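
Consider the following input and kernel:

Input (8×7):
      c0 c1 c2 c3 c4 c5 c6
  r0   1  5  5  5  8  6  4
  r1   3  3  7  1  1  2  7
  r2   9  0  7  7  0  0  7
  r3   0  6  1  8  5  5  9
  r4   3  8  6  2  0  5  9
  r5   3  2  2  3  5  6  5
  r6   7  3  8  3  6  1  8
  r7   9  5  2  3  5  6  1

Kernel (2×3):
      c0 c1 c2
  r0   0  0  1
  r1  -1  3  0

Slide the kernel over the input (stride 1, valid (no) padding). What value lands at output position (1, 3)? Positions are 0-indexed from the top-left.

-5

The receptive field on the input at this output position is [1 1 2 / 7 0 0]. Elementwise product with the kernel and sum: 2·1 + 7·-1 + 0·3.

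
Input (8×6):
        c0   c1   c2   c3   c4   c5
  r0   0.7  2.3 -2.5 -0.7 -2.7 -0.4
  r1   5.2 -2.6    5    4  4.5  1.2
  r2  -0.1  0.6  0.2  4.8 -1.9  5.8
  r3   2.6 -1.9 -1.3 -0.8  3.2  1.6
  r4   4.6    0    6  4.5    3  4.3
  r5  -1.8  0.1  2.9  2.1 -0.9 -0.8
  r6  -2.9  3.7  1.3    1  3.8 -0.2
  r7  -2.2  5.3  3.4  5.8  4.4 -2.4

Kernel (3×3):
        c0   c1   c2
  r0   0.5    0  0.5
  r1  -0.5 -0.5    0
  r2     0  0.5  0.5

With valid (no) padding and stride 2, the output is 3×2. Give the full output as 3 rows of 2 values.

-1.8 -5.65
2.7 3.95
8.65 4.4

Output[0,0]: The receptive field on the input at this output position is [0.7 2.3 -2.5 / 5.2 -2.6 5 / -0.1 0.6 0.2]. Elementwise product with the kernel and sum: 0.7·0.5 + -2.5·0.5 + 5.2·-0.5 + -2.6·-0.5 + 0.6·0.5 + 0.2·0.5.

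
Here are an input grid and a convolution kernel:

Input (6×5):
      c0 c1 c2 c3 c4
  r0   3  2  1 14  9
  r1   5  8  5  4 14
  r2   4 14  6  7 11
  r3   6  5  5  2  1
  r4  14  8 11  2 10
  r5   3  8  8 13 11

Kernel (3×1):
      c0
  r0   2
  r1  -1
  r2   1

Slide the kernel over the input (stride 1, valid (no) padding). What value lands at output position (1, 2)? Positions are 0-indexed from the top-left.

9

The receptive field on the input at this output position is [5 / 6 / 5]. Elementwise product with the kernel and sum: 5·2 + 6·-1 + 5·1.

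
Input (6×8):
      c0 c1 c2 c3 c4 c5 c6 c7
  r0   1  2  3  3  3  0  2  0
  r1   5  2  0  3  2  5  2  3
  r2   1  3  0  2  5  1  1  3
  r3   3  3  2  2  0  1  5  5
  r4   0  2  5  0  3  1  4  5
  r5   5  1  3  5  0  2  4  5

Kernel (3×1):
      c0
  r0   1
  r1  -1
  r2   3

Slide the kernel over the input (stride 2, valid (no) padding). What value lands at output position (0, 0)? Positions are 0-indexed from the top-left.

The receptive field on the input at this output position is [1 / 5 / 1]. Elementwise product with the kernel and sum: 1·1 + 5·-1 + 1·3.

-1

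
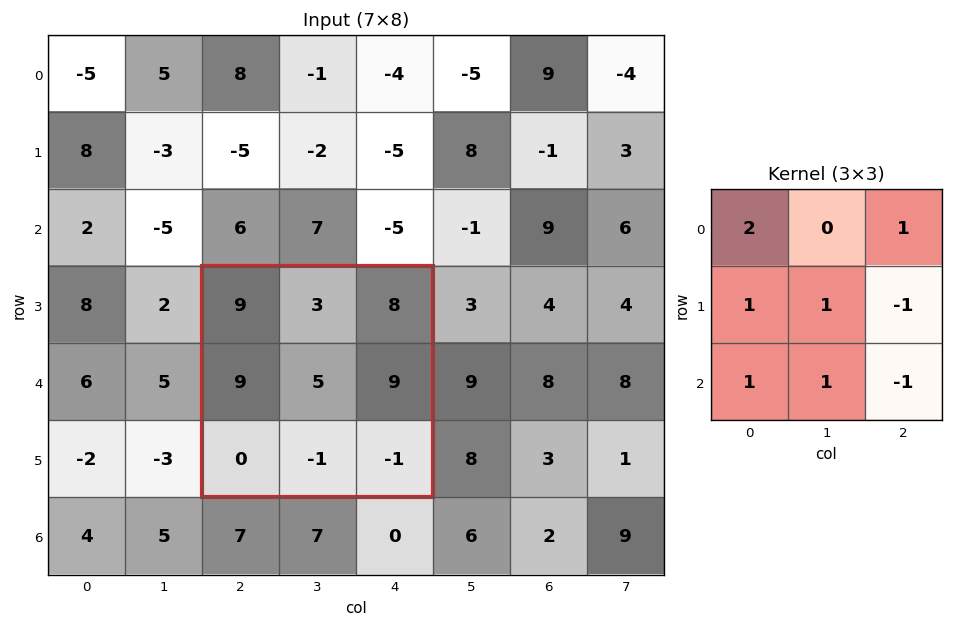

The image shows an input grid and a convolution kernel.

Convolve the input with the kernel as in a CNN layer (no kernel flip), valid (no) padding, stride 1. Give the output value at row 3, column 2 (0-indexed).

31

The receptive field on the input at this output position is [9 3 8 / 9 5 9 / 0 -1 -1]. Elementwise product with the kernel and sum: 9·2 + 8·1 + 9·1 + 5·1 + 9·-1 + 0·1 + -1·1 + -1·-1.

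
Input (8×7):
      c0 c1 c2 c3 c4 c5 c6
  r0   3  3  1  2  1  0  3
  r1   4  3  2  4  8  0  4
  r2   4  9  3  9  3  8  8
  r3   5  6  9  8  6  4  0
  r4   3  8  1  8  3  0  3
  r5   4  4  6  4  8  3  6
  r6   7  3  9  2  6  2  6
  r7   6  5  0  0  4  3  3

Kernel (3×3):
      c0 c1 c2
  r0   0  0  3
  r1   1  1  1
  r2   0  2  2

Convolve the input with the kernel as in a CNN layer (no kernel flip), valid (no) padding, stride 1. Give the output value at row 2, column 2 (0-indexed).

54

The receptive field on the input at this output position is [3 9 3 / 9 8 6 / 1 8 3]. Elementwise product with the kernel and sum: 3·3 + 9·1 + 8·1 + 6·1 + 8·2 + 3·2.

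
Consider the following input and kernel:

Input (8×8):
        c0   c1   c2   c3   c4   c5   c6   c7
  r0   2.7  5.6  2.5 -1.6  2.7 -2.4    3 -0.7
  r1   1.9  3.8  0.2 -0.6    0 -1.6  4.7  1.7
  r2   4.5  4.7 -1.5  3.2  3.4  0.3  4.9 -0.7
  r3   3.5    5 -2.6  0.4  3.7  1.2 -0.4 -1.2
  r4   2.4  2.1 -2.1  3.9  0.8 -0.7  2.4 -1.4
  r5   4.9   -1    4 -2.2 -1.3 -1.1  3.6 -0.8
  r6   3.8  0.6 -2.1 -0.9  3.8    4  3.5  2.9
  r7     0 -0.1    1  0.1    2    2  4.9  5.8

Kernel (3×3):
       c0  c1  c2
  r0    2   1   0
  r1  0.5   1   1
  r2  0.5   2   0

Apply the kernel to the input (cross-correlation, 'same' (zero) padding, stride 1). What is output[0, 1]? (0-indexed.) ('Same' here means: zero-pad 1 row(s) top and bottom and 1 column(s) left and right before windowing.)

The receptive field on the zero-padded input at this output position is [0 0 0 / 2.7 5.6 2.5 / 1.9 3.8 0.2]. Elementwise product with the kernel and sum: 0·2 + 0·1 + 2.7·0.5 + 5.6·1 + 2.5·1 + 1.9·0.5 + 3.8·2.

18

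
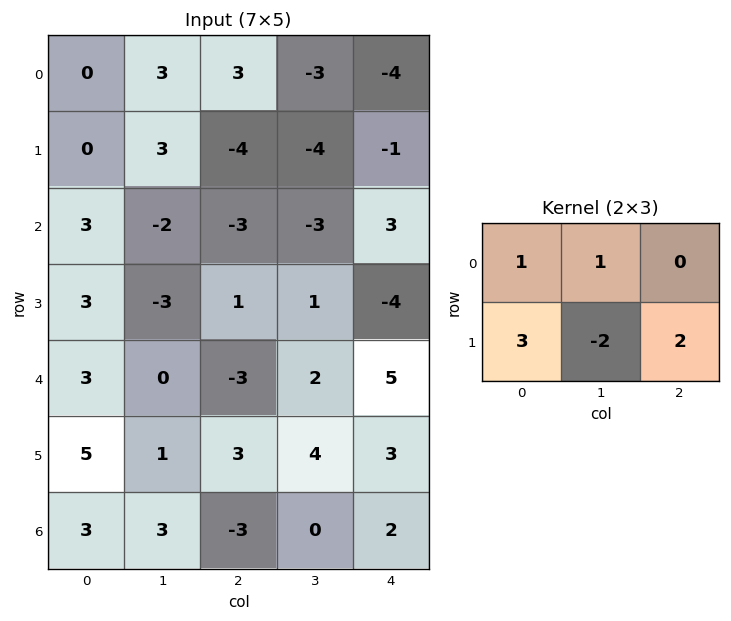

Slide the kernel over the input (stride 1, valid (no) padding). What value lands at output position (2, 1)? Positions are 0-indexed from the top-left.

The receptive field on the input at this output position is [-2 -3 -3 / -3 1 1]. Elementwise product with the kernel and sum: -2·1 + -3·1 + -3·3 + 1·-2 + 1·2.

-14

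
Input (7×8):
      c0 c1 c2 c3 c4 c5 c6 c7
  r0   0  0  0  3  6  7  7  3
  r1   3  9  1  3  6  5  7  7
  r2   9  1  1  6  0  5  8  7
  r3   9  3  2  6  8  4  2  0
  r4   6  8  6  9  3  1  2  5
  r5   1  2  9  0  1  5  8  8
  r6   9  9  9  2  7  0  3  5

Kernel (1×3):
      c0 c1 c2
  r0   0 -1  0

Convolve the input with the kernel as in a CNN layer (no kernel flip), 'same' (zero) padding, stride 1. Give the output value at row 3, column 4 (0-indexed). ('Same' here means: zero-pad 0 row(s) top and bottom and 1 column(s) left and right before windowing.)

The receptive field on the zero-padded input at this output position is [6 8 4]. Elementwise product with the kernel and sum: 8·-1.

-8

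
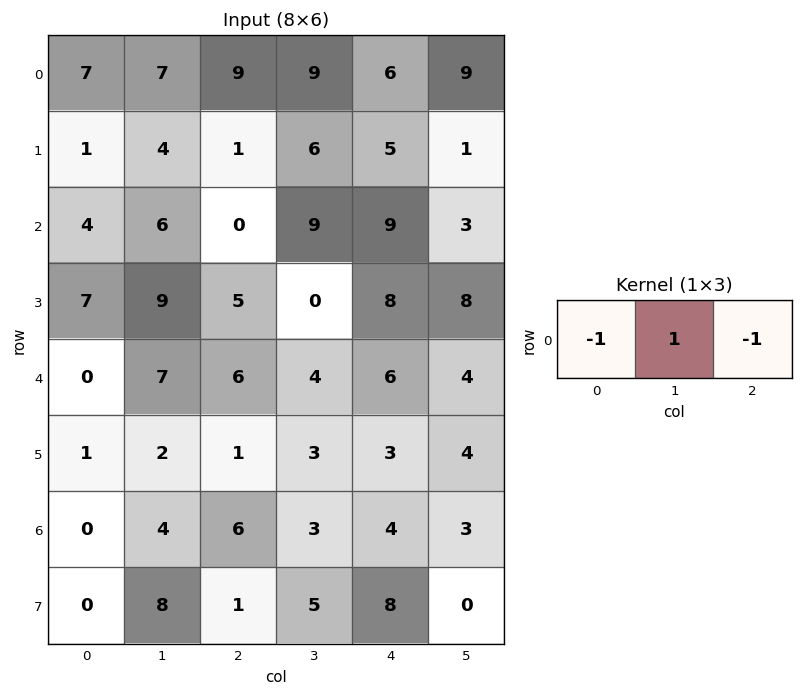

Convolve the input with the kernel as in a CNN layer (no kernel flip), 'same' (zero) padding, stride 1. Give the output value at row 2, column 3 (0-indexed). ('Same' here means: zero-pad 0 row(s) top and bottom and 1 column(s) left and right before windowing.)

0

The receptive field on the zero-padded input at this output position is [0 9 9]. Elementwise product with the kernel and sum: 0·-1 + 9·1 + 9·-1.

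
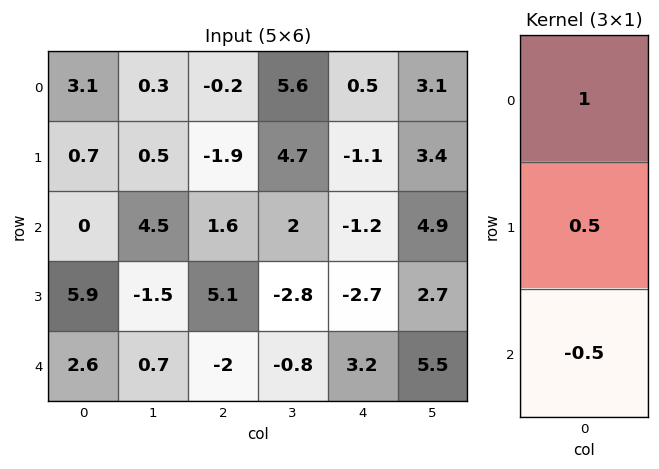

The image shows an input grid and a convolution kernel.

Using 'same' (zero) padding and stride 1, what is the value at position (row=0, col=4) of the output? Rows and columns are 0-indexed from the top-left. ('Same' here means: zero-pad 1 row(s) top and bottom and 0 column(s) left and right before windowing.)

0.8

The receptive field on the zero-padded input at this output position is [0 / 0.5 / -1.1]. Elementwise product with the kernel and sum: 0·1 + 0.5·0.5 + -1.1·-0.5.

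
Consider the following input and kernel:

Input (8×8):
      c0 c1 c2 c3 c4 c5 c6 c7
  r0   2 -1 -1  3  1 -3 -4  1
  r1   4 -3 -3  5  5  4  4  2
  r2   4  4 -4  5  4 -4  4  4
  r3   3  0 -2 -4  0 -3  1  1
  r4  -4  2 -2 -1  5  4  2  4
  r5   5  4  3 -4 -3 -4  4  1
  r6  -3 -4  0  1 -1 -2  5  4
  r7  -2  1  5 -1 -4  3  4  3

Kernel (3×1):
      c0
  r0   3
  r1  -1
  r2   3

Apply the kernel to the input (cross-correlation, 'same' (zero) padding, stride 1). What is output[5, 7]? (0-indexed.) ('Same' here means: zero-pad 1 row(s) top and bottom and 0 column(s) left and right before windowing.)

23

The receptive field on the zero-padded input at this output position is [4 / 1 / 4]. Elementwise product with the kernel and sum: 4·3 + 1·-1 + 4·3.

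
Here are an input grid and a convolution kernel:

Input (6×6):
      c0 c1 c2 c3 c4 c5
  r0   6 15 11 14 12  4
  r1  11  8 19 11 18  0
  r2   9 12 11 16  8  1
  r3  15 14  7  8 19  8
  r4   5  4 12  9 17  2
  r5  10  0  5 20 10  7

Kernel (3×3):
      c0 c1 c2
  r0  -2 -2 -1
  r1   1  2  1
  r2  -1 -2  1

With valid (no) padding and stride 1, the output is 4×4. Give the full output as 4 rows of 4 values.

Output[0,0]: The receptive field on the input at this output position is [6 15 11 / 11 8 19 / 9 12 11]. Elementwise product with the kernel and sum: 6·-2 + 15·-2 + 11·-1 + 11·1 + 8·2 + 19·1 + 9·-1 + 12·-2 + 11·1.

-29 -27 -38 -40
-49 -35 -31 -63
-4 -45 -33 -36
-45 -3 -37 -50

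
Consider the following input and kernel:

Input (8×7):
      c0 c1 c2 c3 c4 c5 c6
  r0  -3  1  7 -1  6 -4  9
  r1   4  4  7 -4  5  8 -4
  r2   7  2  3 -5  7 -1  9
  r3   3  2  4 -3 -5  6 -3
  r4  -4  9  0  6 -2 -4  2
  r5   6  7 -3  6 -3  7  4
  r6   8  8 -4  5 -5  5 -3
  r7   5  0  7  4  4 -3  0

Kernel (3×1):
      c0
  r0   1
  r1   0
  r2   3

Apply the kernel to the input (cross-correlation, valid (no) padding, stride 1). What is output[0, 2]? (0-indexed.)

The receptive field on the input at this output position is [7 / 7 / 3]. Elementwise product with the kernel and sum: 7·1 + 3·3.

16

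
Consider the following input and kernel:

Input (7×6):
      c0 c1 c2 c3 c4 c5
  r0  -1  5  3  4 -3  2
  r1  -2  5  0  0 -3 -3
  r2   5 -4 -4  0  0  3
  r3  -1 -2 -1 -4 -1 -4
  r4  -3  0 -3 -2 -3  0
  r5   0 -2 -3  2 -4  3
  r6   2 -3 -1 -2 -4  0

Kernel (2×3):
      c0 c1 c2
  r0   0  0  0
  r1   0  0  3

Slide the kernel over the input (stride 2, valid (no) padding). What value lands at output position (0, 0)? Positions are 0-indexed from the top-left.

0

The receptive field on the input at this output position is [-1 5 3 / -2 5 0]. Elementwise product with the kernel and sum: 0·3.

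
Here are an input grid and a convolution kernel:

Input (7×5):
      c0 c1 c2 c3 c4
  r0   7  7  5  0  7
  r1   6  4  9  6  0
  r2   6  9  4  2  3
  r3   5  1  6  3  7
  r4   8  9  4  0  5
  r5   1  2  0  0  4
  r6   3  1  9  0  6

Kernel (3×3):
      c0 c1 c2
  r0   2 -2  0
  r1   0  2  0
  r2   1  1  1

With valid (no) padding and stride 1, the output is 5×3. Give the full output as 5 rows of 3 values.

Output[0,0]: The receptive field on the input at this output position is [7 7 5 / 6 4 9 / 6 9 4]. Elementwise product with the kernel and sum: 7·2 + 7·-2 + 4·2 + 6·1 + 9·1 + 4·1.

27 37 31
34 8 26
17 35 19
29 0 10
15 20 23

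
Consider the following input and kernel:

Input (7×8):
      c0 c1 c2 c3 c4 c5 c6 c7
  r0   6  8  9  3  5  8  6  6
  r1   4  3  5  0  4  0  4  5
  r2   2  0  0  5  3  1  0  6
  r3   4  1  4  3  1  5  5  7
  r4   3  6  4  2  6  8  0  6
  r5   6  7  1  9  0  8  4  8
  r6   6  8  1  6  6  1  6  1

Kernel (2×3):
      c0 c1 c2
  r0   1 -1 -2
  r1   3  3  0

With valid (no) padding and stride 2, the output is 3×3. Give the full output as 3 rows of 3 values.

1 11 -3
17 10 20
28 20 22

Output[0,0]: The receptive field on the input at this output position is [6 8 9 / 4 3 5]. Elementwise product with the kernel and sum: 6·1 + 8·-1 + 9·-2 + 4·3 + 3·3.
Output[0,1]: The receptive field on the input at this output position is [9 3 5 / 5 0 4]. Elementwise product with the kernel and sum: 9·1 + 3·-1 + 5·-2 + 5·3 + 0·3.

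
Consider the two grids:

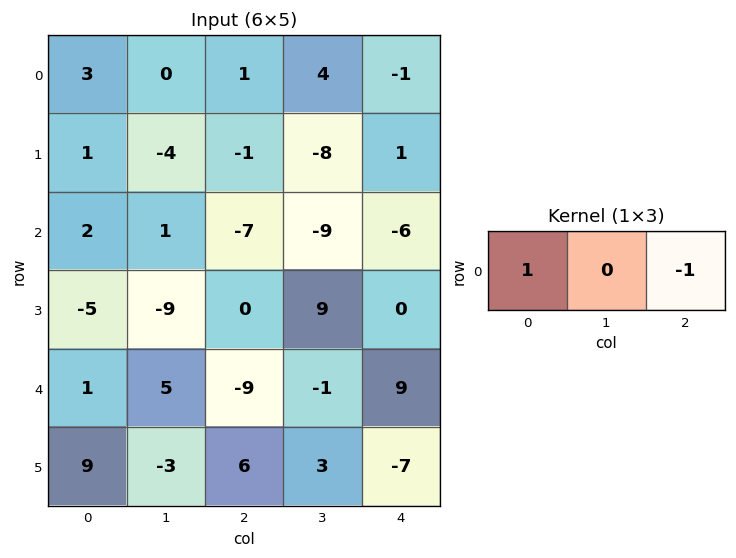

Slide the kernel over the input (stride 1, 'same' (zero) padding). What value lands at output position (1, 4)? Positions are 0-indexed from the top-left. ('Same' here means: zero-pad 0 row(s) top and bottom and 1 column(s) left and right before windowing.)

-8

The receptive field on the zero-padded input at this output position is [-8 1 0]. Elementwise product with the kernel and sum: -8·1 + 0·-1.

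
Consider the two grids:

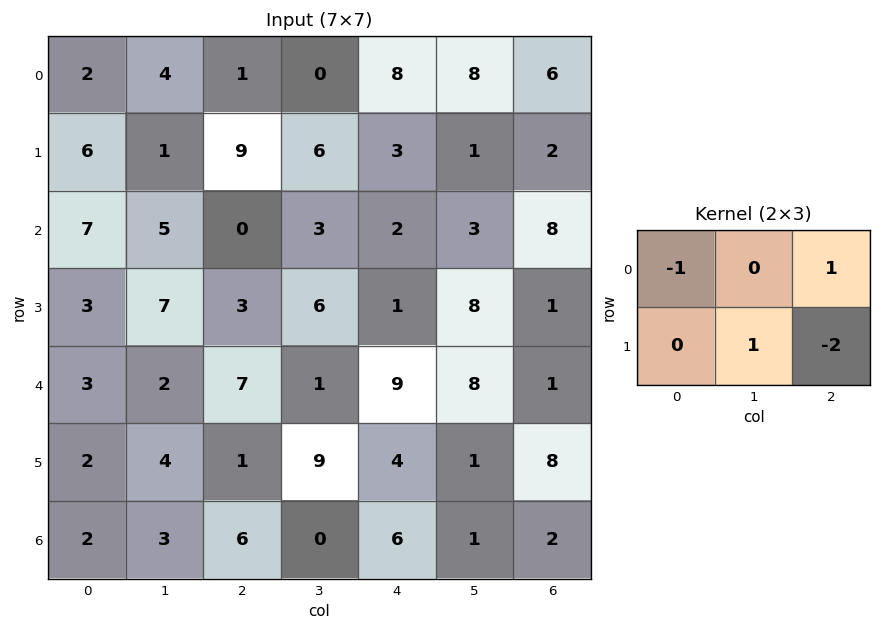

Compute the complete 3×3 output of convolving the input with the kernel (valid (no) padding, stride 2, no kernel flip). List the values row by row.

-18 7 -5
-6 6 12
6 3 -23

Output[0,0]: The receptive field on the input at this output position is [2 4 1 / 6 1 9]. Elementwise product with the kernel and sum: 2·-1 + 1·1 + 1·1 + 9·-2.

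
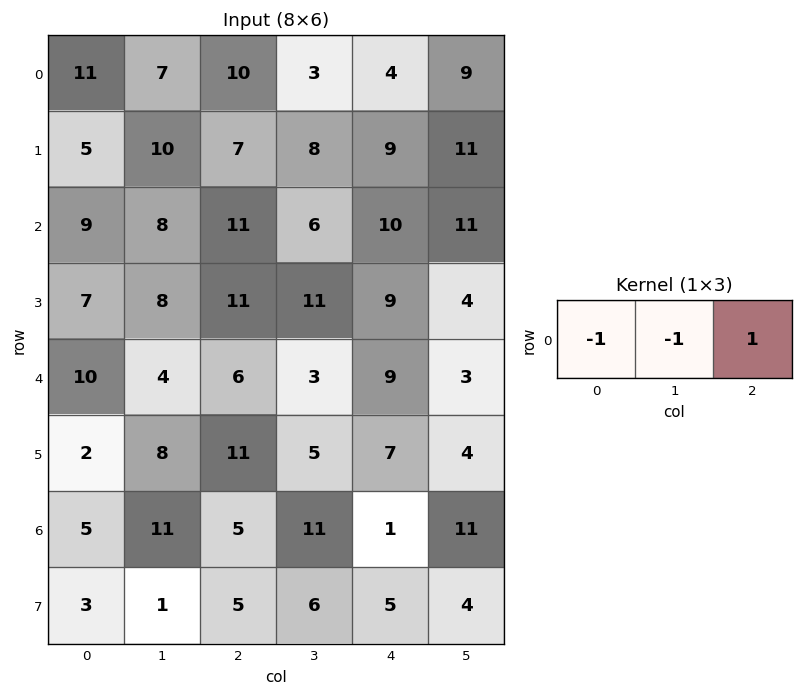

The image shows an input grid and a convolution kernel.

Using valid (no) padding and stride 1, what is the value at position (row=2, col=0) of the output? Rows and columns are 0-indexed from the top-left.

-6

The receptive field on the input at this output position is [9 8 11]. Elementwise product with the kernel and sum: 9·-1 + 8·-1 + 11·1.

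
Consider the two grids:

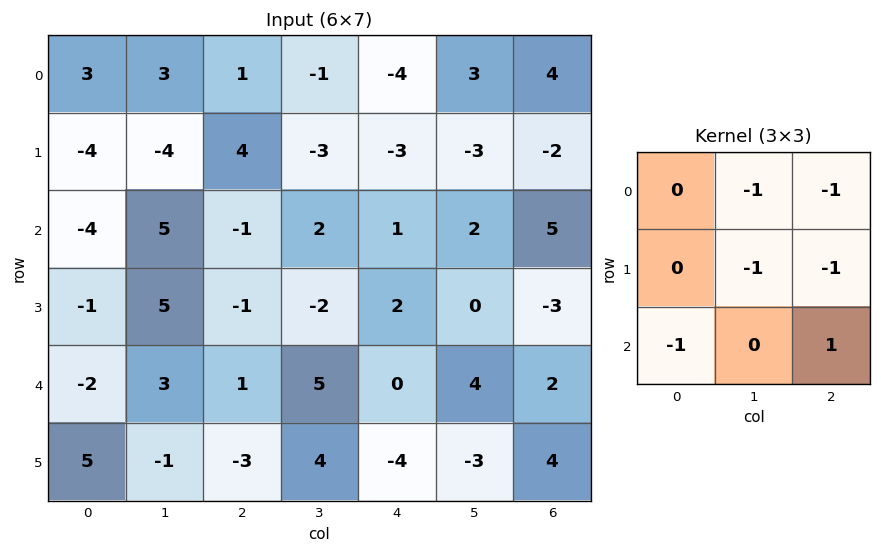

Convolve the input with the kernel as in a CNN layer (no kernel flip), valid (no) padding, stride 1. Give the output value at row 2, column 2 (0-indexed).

The receptive field on the input at this output position is [-1 2 1 / -1 -2 2 / 1 5 0]. Elementwise product with the kernel and sum: 2·-1 + 1·-1 + -2·-1 + 2·-1 + 1·-1 + 0·1.

-4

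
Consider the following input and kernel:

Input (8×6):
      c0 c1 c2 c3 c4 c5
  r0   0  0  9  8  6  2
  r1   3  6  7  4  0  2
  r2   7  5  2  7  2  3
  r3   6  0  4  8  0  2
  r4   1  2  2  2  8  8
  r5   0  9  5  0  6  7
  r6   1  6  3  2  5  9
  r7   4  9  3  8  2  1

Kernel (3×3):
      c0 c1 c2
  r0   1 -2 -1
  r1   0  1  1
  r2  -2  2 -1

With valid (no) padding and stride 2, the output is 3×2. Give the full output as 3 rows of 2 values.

Output[0,0]: The receptive field on the input at this output position is [0 0 9 / 3 6 7 / 7 5 2]. Elementwise product with the kernel and sum: 0·1 + 0·-2 + 9·-1 + 6·1 + 7·1 + 7·-2 + 5·2 + 2·-1.
Output[0,1]: The receptive field on the input at this output position is [9 8 6 / 7 4 0 / 2 7 2]. Elementwise product with the kernel and sum: 9·1 + 8·-2 + 6·-1 + 4·1 + 0·1 + 2·-2 + 7·2 + 2·-1.

-2 -1
-1 -14
16 -11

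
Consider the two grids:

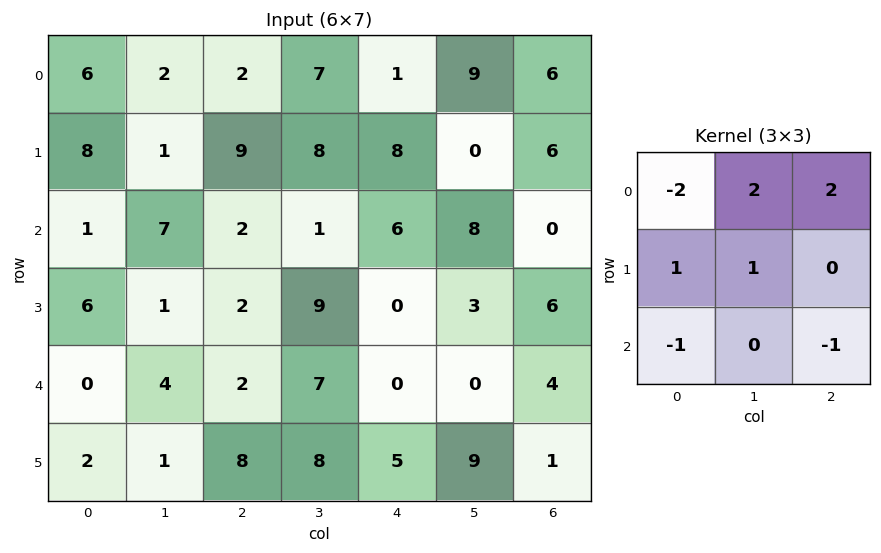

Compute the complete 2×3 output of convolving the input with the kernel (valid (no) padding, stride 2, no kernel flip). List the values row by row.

Output[0,0]: The receptive field on the input at this output position is [6 2 2 / 8 1 9 / 1 7 2]. Elementwise product with the kernel and sum: 6·-2 + 2·2 + 2·2 + 8·1 + 1·1 + 1·-1 + 2·-1.

2 21 30
21 19 3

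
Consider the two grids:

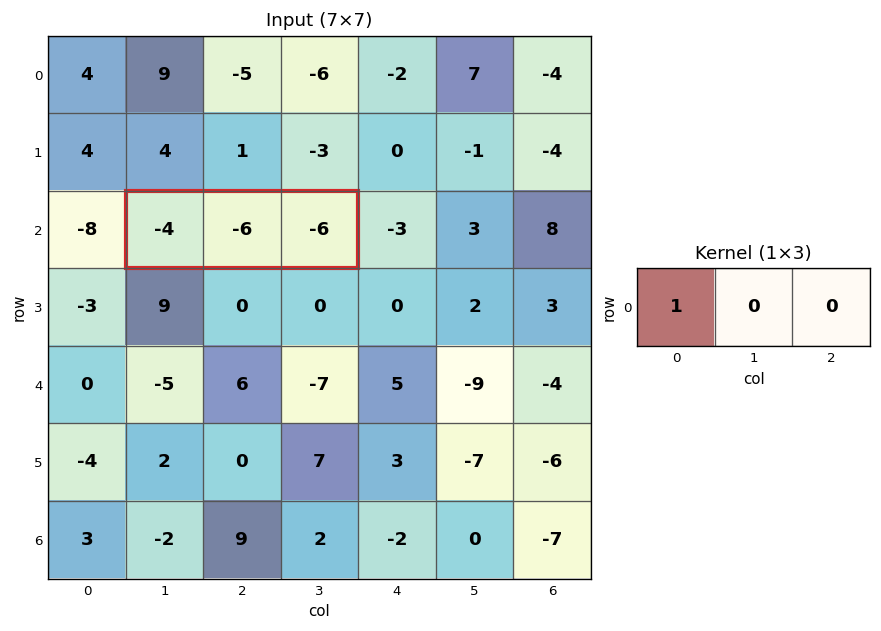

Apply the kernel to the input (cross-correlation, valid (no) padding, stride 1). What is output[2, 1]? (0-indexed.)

The receptive field on the input at this output position is [-4 -6 -6]. Elementwise product with the kernel and sum: -4·1.

-4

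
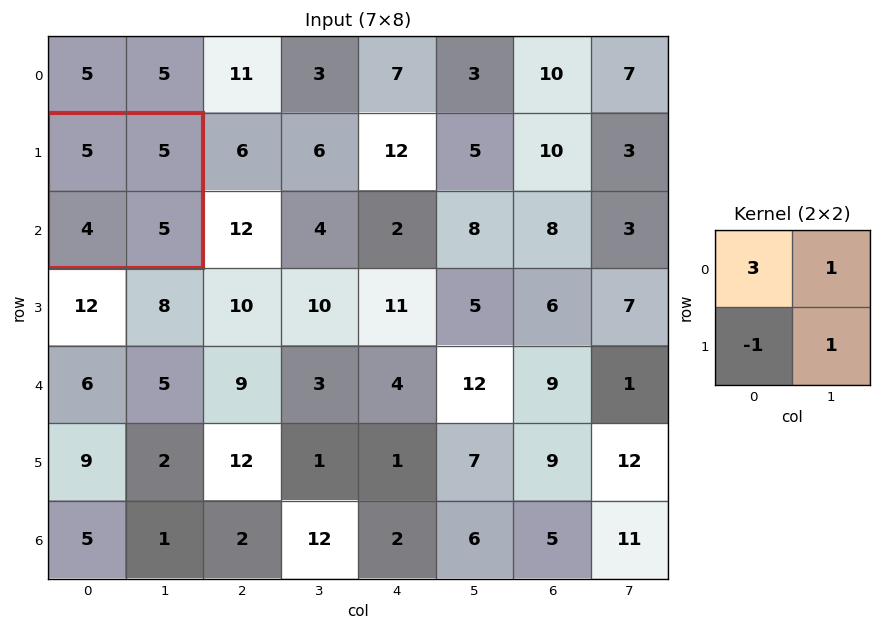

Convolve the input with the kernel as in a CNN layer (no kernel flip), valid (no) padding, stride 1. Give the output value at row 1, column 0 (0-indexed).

21

The receptive field on the input at this output position is [5 5 / 4 5]. Elementwise product with the kernel and sum: 5·3 + 5·1 + 4·-1 + 5·1.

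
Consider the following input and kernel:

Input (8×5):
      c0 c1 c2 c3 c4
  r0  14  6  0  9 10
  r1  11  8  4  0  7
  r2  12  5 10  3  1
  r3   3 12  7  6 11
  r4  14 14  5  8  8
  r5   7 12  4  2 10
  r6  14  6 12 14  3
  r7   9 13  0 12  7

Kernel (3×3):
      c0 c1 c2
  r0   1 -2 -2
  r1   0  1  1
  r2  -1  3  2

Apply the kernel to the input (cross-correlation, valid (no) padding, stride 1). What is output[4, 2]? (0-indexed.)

21

The receptive field on the input at this output position is [5 8 8 / 4 2 10 / 12 14 3]. Elementwise product with the kernel and sum: 5·1 + 8·-2 + 8·-2 + 2·1 + 10·1 + 12·-1 + 14·3 + 3·2.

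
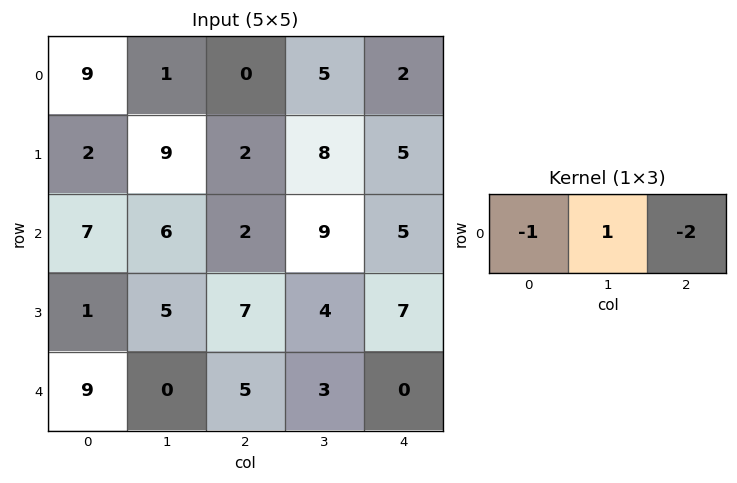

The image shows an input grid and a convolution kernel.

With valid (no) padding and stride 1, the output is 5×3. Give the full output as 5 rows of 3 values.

Output[0,0]: The receptive field on the input at this output position is [9 1 0]. Elementwise product with the kernel and sum: 9·-1 + 1·1 + 0·-2.

-8 -11 1
3 -23 -4
-5 -22 -3
-10 -6 -17
-19 -1 -2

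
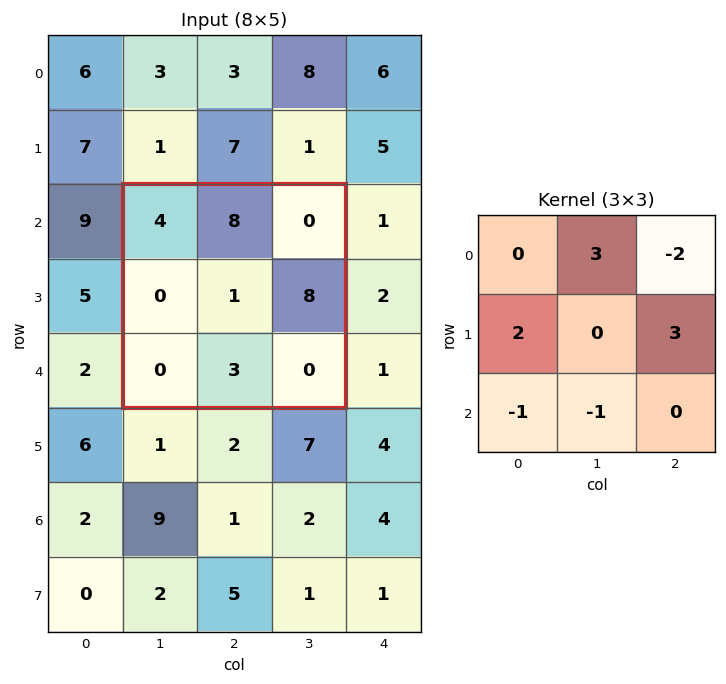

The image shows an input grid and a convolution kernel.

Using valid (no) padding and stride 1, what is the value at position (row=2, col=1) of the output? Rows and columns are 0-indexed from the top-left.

The receptive field on the input at this output position is [4 8 0 / 0 1 8 / 0 3 0]. Elementwise product with the kernel and sum: 8·3 + 0·-2 + 0·2 + 8·3 + 0·-1 + 3·-1.

45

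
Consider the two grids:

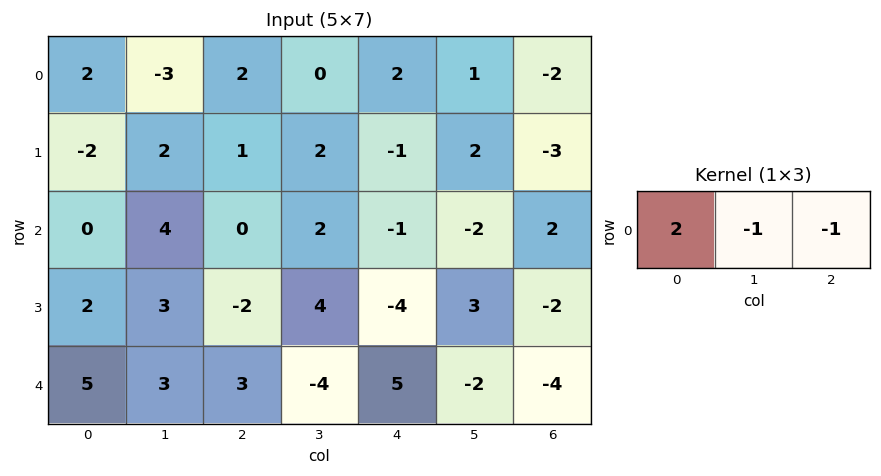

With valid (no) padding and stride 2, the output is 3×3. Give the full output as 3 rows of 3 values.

Output[0,0]: The receptive field on the input at this output position is [2 -3 2]. Elementwise product with the kernel and sum: 2·2 + -3·-1 + 2·-1.

5 2 5
-4 -1 -2
4 5 16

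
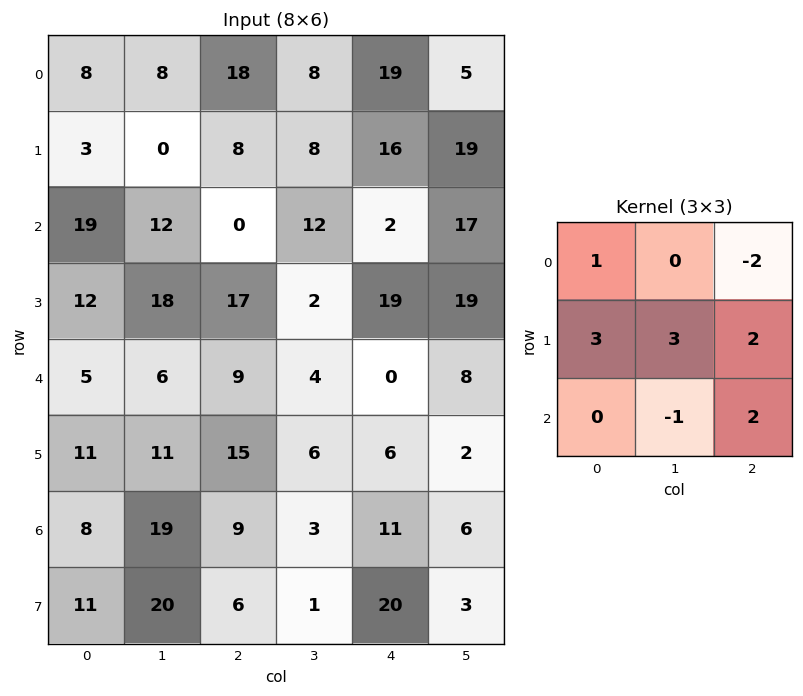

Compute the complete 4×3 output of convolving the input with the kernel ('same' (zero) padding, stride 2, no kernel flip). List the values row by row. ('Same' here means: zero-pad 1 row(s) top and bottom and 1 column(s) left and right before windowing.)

37 102 113
105 31 65
2 64 -10
69 85 42

Output[0,0]: The receptive field on the zero-padded input at this output position is [0 0 0 / 0 8 8 / 0 3 0]. Elementwise product with the kernel and sum: 0·1 + 0·-2 + 0·3 + 8·3 + 8·2 + 3·-1 + 0·2.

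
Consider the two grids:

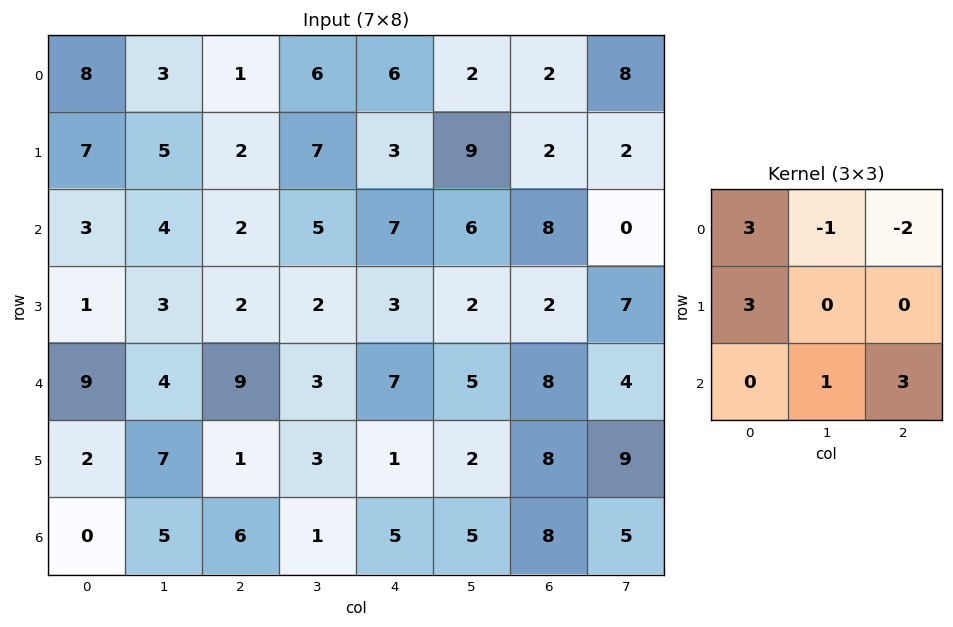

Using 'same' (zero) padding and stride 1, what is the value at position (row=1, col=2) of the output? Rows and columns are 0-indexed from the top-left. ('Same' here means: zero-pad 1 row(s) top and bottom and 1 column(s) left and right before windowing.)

28

The receptive field on the zero-padded input at this output position is [3 1 6 / 5 2 7 / 4 2 5]. Elementwise product with the kernel and sum: 3·3 + 1·-1 + 6·-2 + 5·3 + 2·1 + 5·3.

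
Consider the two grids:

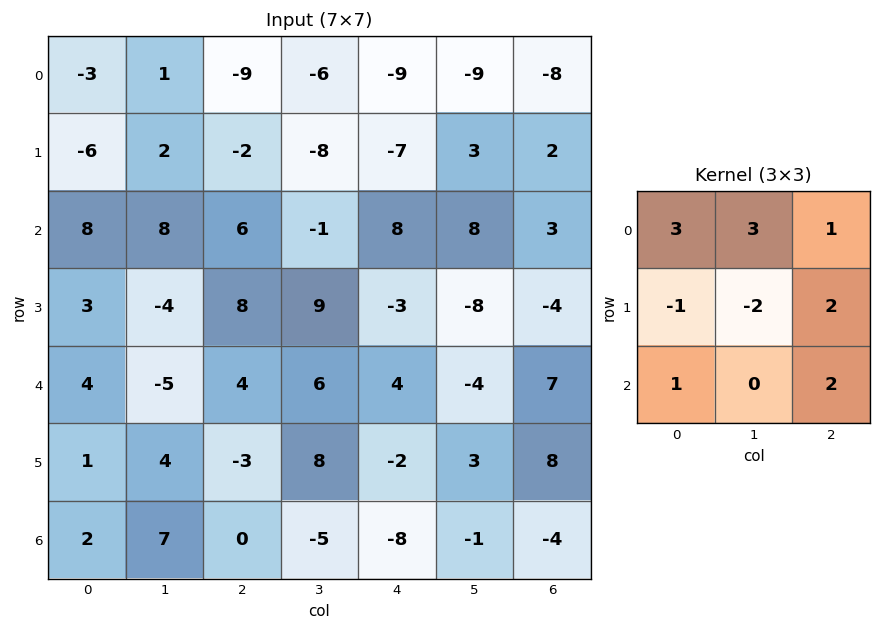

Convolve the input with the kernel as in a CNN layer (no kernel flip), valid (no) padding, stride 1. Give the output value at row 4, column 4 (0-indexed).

The receptive field on the input at this output position is [4 -4 7 / -2 3 8 / -8 -1 -4]. Elementwise product with the kernel and sum: 4·3 + -4·3 + 7·1 + -2·-1 + 3·-2 + 8·2 + -8·1 + -4·2.

3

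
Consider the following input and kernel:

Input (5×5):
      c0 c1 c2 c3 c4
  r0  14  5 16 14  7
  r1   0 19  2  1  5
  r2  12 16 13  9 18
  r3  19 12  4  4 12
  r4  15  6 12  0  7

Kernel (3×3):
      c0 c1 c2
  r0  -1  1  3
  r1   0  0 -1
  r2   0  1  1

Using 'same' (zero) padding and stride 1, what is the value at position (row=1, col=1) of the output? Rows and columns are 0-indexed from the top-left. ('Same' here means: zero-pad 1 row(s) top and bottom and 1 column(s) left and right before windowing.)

66

The receptive field on the zero-padded input at this output position is [14 5 16 / 0 19 2 / 12 16 13]. Elementwise product with the kernel and sum: 14·-1 + 5·1 + 16·3 + 2·-1 + 16·1 + 13·1.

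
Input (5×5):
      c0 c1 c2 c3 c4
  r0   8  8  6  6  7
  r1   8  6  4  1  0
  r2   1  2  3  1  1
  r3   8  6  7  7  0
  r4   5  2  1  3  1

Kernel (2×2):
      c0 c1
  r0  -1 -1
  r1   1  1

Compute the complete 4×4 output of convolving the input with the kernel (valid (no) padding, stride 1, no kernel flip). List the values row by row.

Output[0,0]: The receptive field on the input at this output position is [8 8 / 8 6]. Elementwise product with the kernel and sum: 8·-1 + 8·-1 + 8·1 + 6·1.
Output[0,1]: The receptive field on the input at this output position is [8 6 / 6 4]. Elementwise product with the kernel and sum: 8·-1 + 6·-1 + 6·1 + 4·1.

-2 -4 -7 -12
-11 -5 -1 1
11 8 10 5
-7 -10 -10 -3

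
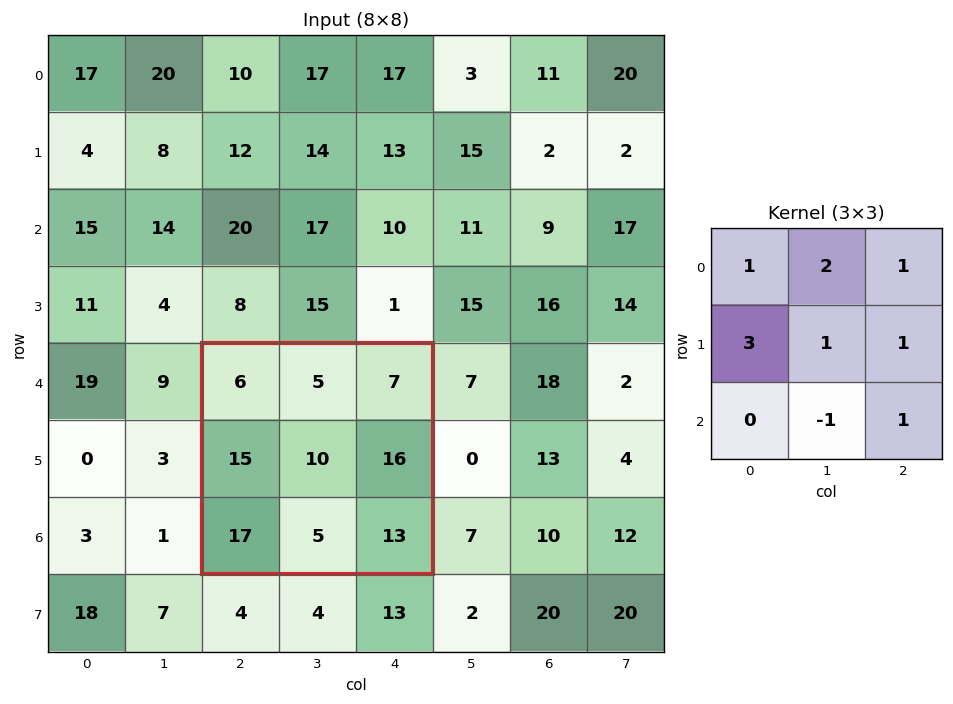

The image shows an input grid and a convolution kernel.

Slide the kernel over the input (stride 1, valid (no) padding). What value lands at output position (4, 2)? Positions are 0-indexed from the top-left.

The receptive field on the input at this output position is [6 5 7 / 15 10 16 / 17 5 13]. Elementwise product with the kernel and sum: 6·1 + 5·2 + 7·1 + 15·3 + 10·1 + 16·1 + 5·-1 + 13·1.

102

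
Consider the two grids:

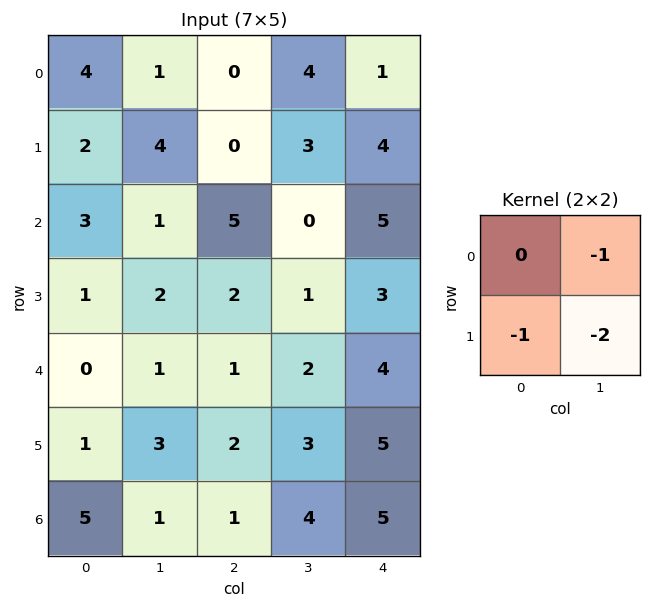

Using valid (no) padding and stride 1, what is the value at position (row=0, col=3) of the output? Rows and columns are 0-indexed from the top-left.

The receptive field on the input at this output position is [4 1 / 3 4]. Elementwise product with the kernel and sum: 1·-1 + 3·-1 + 4·-2.

-12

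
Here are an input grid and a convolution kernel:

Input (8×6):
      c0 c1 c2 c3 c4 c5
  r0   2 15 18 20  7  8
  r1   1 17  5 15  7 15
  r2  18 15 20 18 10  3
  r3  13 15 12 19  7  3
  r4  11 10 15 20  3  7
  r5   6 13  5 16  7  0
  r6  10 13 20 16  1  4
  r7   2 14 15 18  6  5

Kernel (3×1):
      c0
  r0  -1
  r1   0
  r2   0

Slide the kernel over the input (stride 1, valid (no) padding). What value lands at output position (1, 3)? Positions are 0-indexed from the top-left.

-15

The receptive field on the input at this output position is [15 / 18 / 19]. Elementwise product with the kernel and sum: 15·-1.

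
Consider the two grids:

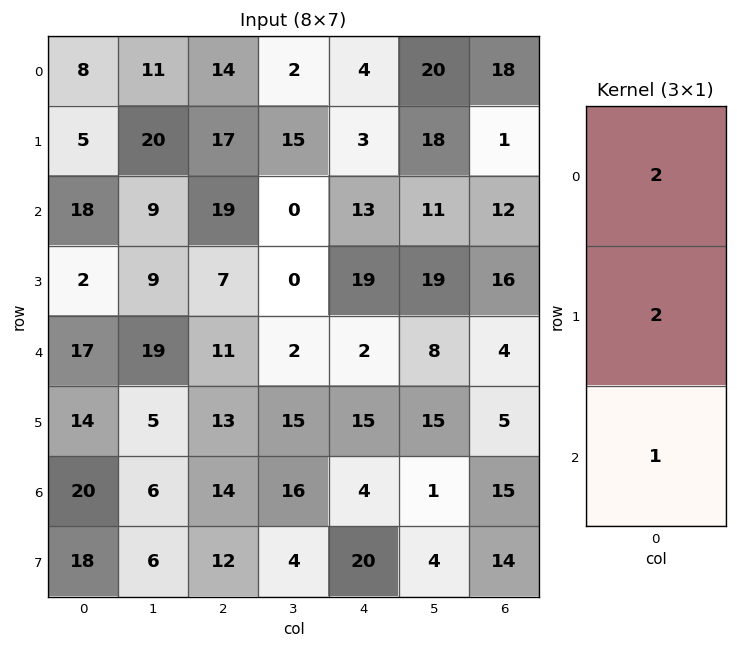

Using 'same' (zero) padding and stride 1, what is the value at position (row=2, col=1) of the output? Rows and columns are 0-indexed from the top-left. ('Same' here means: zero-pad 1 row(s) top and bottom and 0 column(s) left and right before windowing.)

67

The receptive field on the zero-padded input at this output position is [20 / 9 / 9]. Elementwise product with the kernel and sum: 20·2 + 9·2 + 9·1.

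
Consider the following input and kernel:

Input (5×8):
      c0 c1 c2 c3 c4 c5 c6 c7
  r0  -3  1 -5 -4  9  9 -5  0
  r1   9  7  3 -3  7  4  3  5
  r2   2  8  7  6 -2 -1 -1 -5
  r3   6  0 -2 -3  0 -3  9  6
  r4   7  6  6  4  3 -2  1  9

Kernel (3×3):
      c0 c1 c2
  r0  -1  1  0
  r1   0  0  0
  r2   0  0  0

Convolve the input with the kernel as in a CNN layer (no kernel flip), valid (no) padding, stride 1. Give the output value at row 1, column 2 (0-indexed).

-6

The receptive field on the input at this output position is [3 -3 7 / 7 6 -2 / -2 -3 0]. Elementwise product with the kernel and sum: 3·-1 + -3·1.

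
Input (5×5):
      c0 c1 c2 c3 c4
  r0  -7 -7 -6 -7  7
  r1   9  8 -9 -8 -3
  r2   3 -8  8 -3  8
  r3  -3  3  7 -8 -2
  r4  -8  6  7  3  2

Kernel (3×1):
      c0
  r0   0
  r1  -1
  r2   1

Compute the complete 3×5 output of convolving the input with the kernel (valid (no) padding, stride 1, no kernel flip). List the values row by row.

Output[0,0]: The receptive field on the input at this output position is [-7 / 9 / 3]. Elementwise product with the kernel and sum: 9·-1 + 3·1.
Output[0,1]: The receptive field on the input at this output position is [-7 / 8 / -8]. Elementwise product with the kernel and sum: 8·-1 + -8·1.

-6 -16 17 5 11
-6 11 -1 -5 -10
-5 3 0 11 4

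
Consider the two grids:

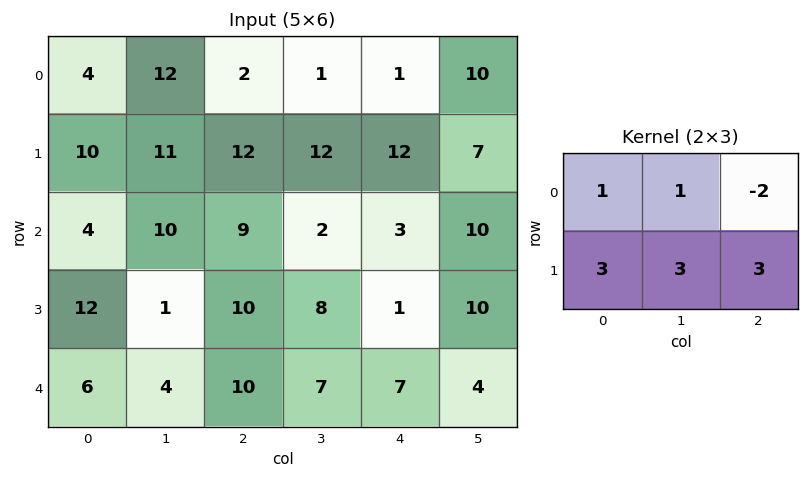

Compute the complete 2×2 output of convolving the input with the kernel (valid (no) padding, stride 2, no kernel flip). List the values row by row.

111 109
65 62

Output[0,0]: The receptive field on the input at this output position is [4 12 2 / 10 11 12]. Elementwise product with the kernel and sum: 4·1 + 12·1 + 2·-2 + 10·3 + 11·3 + 12·3.
Output[0,1]: The receptive field on the input at this output position is [2 1 1 / 12 12 12]. Elementwise product with the kernel and sum: 2·1 + 1·1 + 1·-2 + 12·3 + 12·3 + 12·3.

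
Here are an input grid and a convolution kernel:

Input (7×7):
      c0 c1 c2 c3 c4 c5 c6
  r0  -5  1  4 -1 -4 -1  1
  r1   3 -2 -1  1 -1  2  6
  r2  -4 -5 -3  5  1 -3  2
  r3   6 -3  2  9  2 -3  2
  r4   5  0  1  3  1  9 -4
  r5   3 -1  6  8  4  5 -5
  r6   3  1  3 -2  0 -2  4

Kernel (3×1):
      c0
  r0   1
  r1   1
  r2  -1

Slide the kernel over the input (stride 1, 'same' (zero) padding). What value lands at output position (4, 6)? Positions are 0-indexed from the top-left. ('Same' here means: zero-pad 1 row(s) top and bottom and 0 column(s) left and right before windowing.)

The receptive field on the zero-padded input at this output position is [2 / -4 / -5]. Elementwise product with the kernel and sum: 2·1 + -4·1 + -5·-1.

3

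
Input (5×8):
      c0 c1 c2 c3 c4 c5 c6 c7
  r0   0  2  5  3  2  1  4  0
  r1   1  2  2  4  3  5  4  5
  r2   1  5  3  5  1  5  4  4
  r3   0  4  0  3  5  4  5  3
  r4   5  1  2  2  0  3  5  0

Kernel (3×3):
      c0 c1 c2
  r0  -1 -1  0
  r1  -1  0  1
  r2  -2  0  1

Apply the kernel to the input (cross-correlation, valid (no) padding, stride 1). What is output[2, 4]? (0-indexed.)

The receptive field on the input at this output position is [1 5 4 / 5 4 5 / 0 3 5]. Elementwise product with the kernel and sum: 1·-1 + 5·-1 + 5·-1 + 5·1 + 0·-2 + 5·1.

-1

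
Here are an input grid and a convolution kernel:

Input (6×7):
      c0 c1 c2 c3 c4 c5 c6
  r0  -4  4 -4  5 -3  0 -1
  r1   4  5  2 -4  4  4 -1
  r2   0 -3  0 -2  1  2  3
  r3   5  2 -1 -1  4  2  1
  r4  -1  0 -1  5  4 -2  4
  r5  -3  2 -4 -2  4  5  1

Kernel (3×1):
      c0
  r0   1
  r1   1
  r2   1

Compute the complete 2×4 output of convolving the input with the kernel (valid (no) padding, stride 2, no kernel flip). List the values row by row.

0 -2 2 1
4 -2 9 8

Output[0,0]: The receptive field on the input at this output position is [-4 / 4 / 0]. Elementwise product with the kernel and sum: -4·1 + 4·1 + 0·1.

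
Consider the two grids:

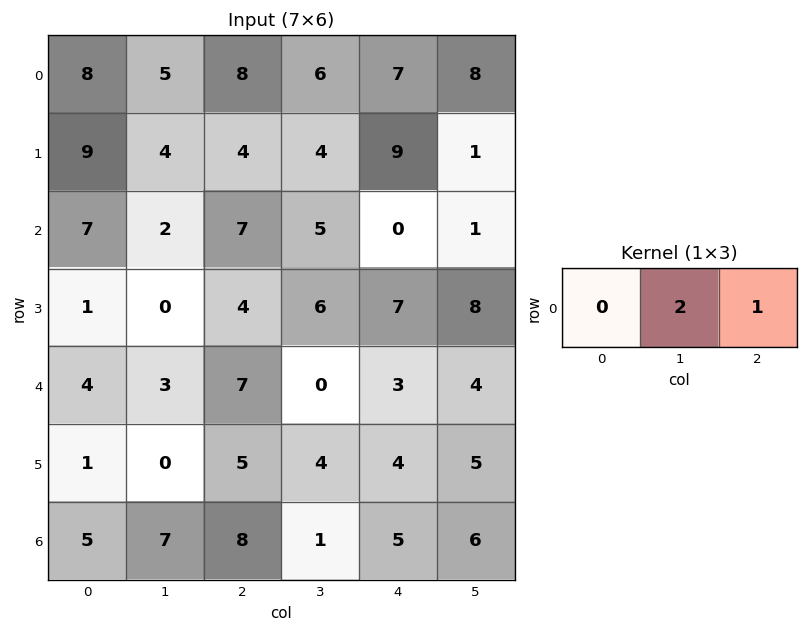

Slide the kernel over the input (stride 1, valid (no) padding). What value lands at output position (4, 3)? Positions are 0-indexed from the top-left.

10

The receptive field on the input at this output position is [0 3 4]. Elementwise product with the kernel and sum: 3·2 + 4·1.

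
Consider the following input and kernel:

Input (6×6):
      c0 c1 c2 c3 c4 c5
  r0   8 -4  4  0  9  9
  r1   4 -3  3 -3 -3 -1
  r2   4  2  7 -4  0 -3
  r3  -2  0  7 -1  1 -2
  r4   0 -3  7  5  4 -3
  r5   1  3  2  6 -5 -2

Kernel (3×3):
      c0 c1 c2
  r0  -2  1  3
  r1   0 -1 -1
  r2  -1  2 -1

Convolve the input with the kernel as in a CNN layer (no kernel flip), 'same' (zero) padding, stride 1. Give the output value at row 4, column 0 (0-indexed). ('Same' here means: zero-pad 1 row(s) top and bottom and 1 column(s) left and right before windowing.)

0

The receptive field on the zero-padded input at this output position is [0 -2 0 / 0 0 -3 / 0 1 3]. Elementwise product with the kernel and sum: 0·-2 + -2·1 + 0·3 + 0·-1 + -3·-1 + 0·-1 + 1·2 + 3·-1.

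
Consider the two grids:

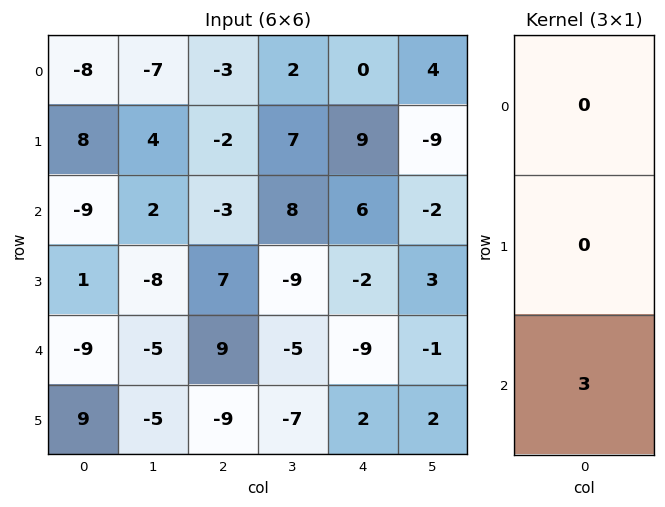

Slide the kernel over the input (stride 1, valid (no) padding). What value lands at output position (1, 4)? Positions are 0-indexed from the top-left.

-6

The receptive field on the input at this output position is [9 / 6 / -2]. Elementwise product with the kernel and sum: -2·3.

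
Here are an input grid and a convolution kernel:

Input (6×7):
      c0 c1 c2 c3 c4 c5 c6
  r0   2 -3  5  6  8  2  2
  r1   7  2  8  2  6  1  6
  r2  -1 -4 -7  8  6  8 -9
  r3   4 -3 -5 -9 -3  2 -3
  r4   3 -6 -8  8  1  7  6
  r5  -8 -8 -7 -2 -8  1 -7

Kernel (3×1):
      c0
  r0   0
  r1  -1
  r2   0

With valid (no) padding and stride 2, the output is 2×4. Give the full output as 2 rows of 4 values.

-7 -8 -6 -6
-4 5 3 3

Output[0,0]: The receptive field on the input at this output position is [2 / 7 / -1]. Elementwise product with the kernel and sum: 7·-1.
Output[0,1]: The receptive field on the input at this output position is [5 / 8 / -7]. Elementwise product with the kernel and sum: 8·-1.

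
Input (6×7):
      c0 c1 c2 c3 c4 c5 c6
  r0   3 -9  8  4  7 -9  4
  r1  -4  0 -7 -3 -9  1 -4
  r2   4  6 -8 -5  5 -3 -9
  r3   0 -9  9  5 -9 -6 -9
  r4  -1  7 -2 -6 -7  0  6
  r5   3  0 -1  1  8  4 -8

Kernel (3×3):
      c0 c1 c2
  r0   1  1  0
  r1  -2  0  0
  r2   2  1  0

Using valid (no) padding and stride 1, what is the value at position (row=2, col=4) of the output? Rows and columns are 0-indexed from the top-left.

The receptive field on the input at this output position is [5 -3 -9 / -9 -6 -9 / -7 0 6]. Elementwise product with the kernel and sum: 5·1 + -3·1 + -9·-2 + -7·2 + 0·1.

6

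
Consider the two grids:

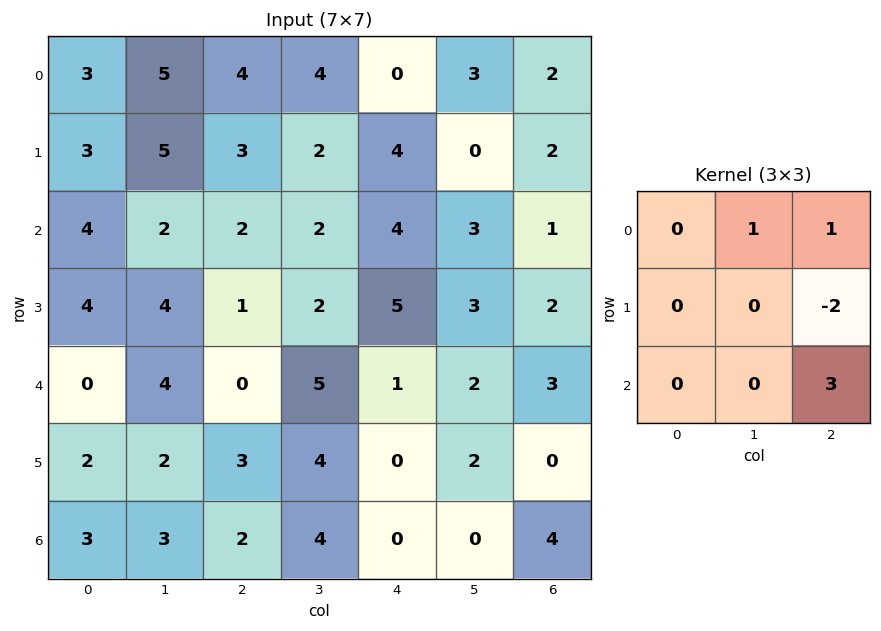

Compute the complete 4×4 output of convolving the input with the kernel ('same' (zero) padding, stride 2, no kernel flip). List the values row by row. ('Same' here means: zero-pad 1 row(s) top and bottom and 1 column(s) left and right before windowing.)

5 -2 -6 0
16 7 7 2
6 5 10 2
-2 -1 2 0

Output[0,0]: The receptive field on the zero-padded input at this output position is [0 0 0 / 0 3 5 / 0 3 5]. Elementwise product with the kernel and sum: 0·1 + 0·1 + 5·-2 + 5·3.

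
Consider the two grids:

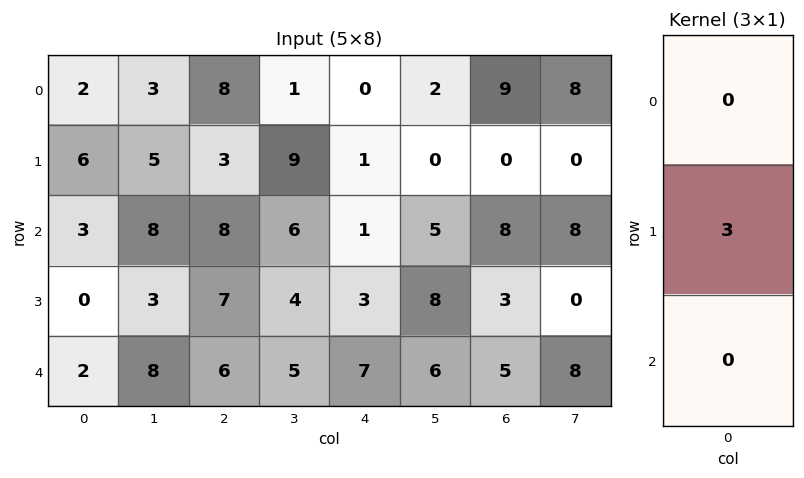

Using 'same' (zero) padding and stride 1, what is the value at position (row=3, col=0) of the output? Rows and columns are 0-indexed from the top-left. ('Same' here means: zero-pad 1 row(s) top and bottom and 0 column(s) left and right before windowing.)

The receptive field on the zero-padded input at this output position is [3 / 0 / 2]. Elementwise product with the kernel and sum: 0·3.

0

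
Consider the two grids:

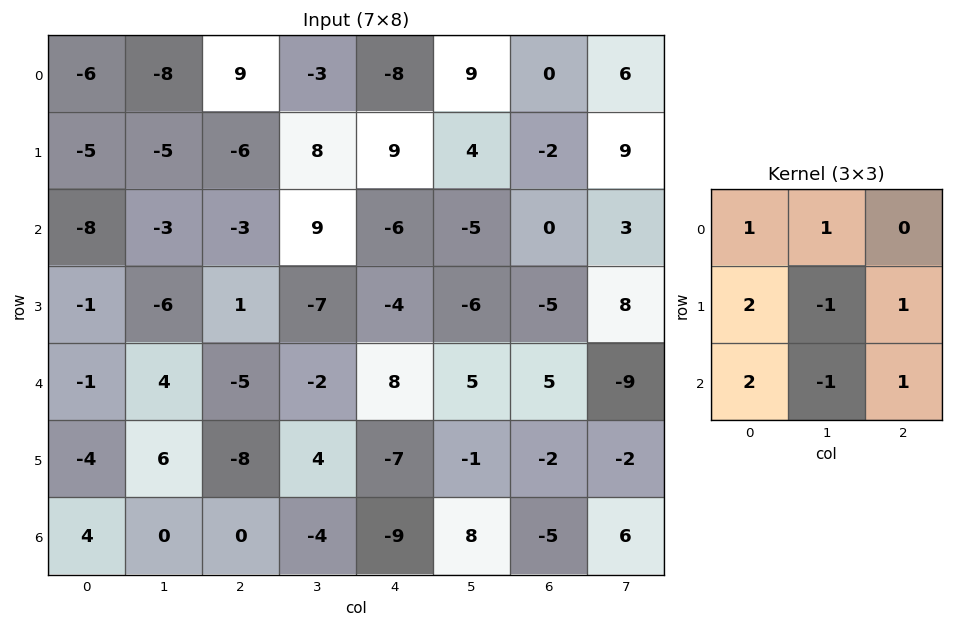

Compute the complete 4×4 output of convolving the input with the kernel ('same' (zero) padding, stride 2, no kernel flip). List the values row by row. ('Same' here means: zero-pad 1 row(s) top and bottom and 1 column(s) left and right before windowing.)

Output[0,0]: The receptive field on the zero-padded input at this output position is [0 0 0 / 0 -6 -8 / 0 -5 -5]. Elementwise product with the kernel and sum: 0·1 + 0·1 + 0·2 + -6·-1 + -8·1 + 0·2 + -5·-1 + -5·1.

-2 -24 22 43
-5 -25 20 -4
14 30 -4 -17
-8 -6 6 24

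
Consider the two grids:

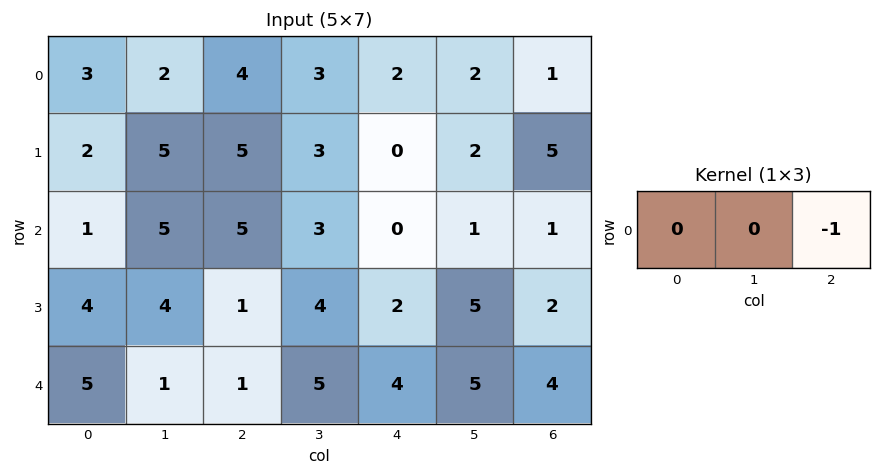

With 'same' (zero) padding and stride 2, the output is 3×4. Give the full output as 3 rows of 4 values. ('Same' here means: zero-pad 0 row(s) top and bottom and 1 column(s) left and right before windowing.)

-2 -3 -2 0
-5 -3 -1 0
-1 -5 -5 0

Output[0,0]: The receptive field on the zero-padded input at this output position is [0 3 2]. Elementwise product with the kernel and sum: 2·-1.
Output[0,1]: The receptive field on the zero-padded input at this output position is [2 4 3]. Elementwise product with the kernel and sum: 3·-1.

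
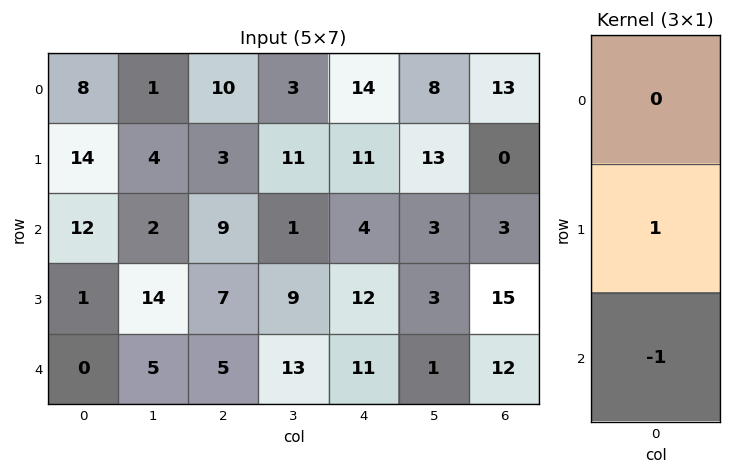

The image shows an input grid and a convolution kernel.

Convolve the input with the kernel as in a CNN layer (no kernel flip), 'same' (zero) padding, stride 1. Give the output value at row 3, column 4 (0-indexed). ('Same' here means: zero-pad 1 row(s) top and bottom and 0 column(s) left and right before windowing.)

The receptive field on the zero-padded input at this output position is [4 / 12 / 11]. Elementwise product with the kernel and sum: 12·1 + 11·-1.

1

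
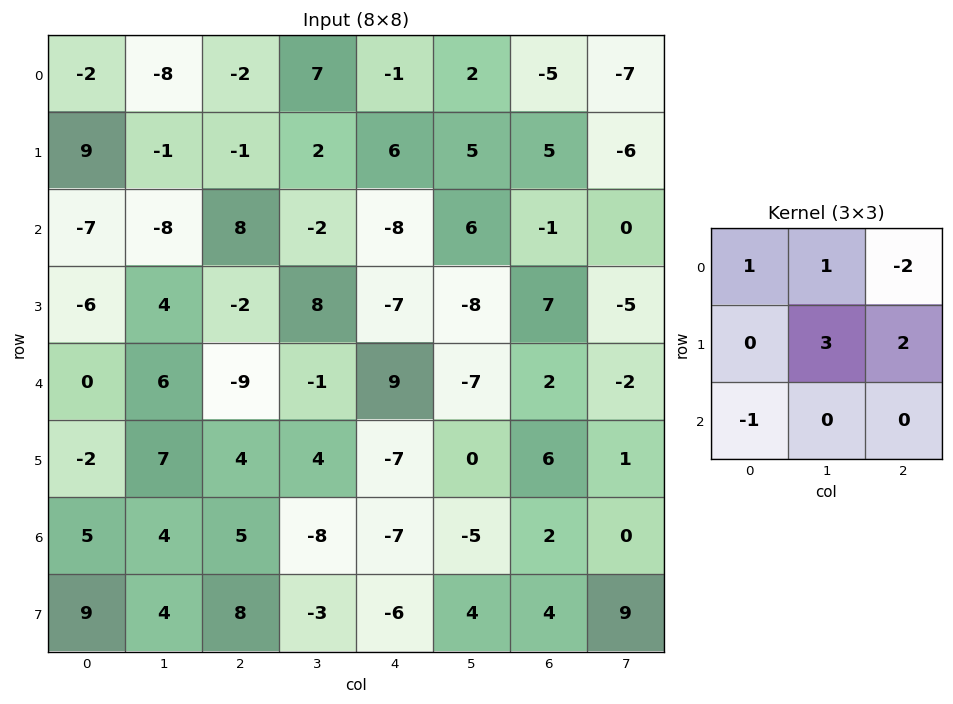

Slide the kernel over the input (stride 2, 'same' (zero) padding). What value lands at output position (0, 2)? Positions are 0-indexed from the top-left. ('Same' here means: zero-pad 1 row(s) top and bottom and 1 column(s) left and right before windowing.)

-1

The receptive field on the zero-padded input at this output position is [0 0 0 / 7 -1 2 / 2 6 5]. Elementwise product with the kernel and sum: 0·1 + 0·1 + 0·-2 + -1·3 + 2·2 + 2·-1.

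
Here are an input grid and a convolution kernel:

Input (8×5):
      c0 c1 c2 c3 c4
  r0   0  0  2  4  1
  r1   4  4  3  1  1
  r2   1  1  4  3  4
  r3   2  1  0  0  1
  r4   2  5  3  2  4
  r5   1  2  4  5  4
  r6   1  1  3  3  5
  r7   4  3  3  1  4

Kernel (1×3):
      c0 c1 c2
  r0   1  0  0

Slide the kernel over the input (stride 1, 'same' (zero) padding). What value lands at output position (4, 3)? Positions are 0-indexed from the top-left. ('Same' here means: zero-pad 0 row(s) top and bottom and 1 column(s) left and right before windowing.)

3

The receptive field on the zero-padded input at this output position is [3 2 4]. Elementwise product with the kernel and sum: 3·1.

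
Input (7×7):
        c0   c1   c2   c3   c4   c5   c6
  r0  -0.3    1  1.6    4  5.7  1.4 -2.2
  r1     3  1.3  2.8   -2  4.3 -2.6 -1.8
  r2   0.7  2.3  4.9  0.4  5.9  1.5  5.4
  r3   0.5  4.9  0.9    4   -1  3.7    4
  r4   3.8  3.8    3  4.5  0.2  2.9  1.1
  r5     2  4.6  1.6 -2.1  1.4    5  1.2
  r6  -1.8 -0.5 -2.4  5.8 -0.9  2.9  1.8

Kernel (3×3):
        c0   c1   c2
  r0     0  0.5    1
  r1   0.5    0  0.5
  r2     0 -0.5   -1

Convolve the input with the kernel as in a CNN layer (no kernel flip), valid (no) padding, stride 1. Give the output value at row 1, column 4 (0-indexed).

-3.3

The receptive field on the input at this output position is [4.3 -2.6 -1.8 / 5.9 1.5 5.4 / -1 3.7 4]. Elementwise product with the kernel and sum: -2.6·0.5 + -1.8·1 + 5.9·0.5 + 5.4·0.5 + 3.7·-0.5 + 4·-1.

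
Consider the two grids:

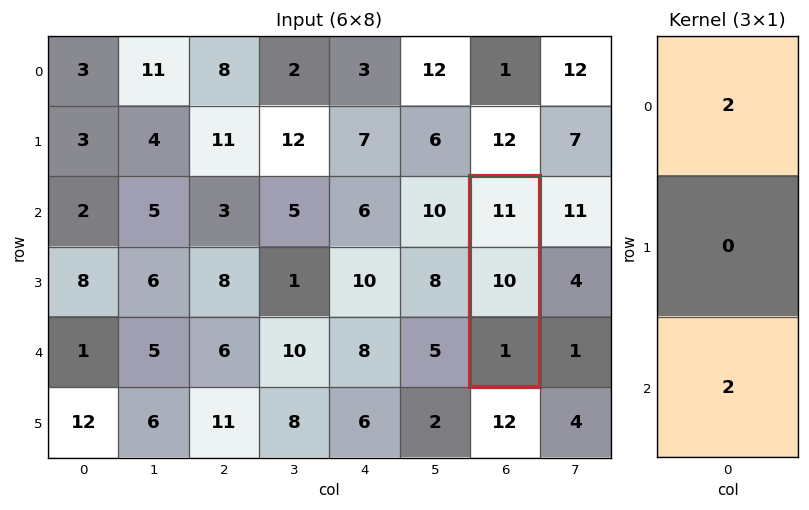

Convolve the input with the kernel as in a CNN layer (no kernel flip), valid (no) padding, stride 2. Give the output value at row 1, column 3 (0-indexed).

24

The receptive field on the input at this output position is [11 / 10 / 1]. Elementwise product with the kernel and sum: 11·2 + 1·2.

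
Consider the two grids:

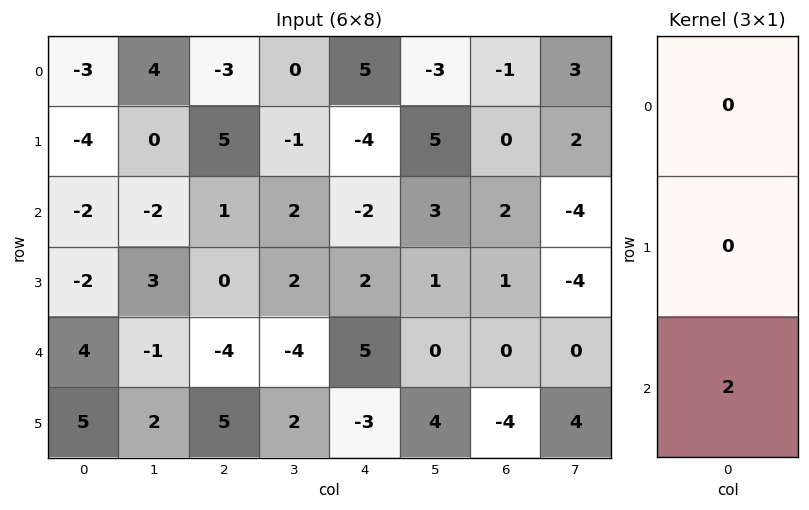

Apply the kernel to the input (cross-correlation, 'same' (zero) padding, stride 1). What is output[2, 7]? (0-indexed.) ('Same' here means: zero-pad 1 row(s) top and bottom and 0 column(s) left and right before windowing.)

-8

The receptive field on the zero-padded input at this output position is [2 / -4 / -4]. Elementwise product with the kernel and sum: -4·2.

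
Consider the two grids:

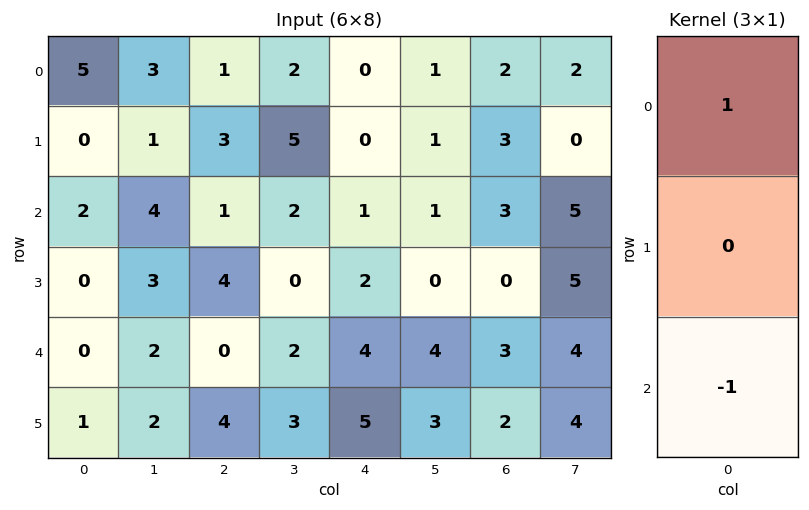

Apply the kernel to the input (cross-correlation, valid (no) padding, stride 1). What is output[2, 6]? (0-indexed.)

0

The receptive field on the input at this output position is [3 / 0 / 3]. Elementwise product with the kernel and sum: 3·1 + 3·-1.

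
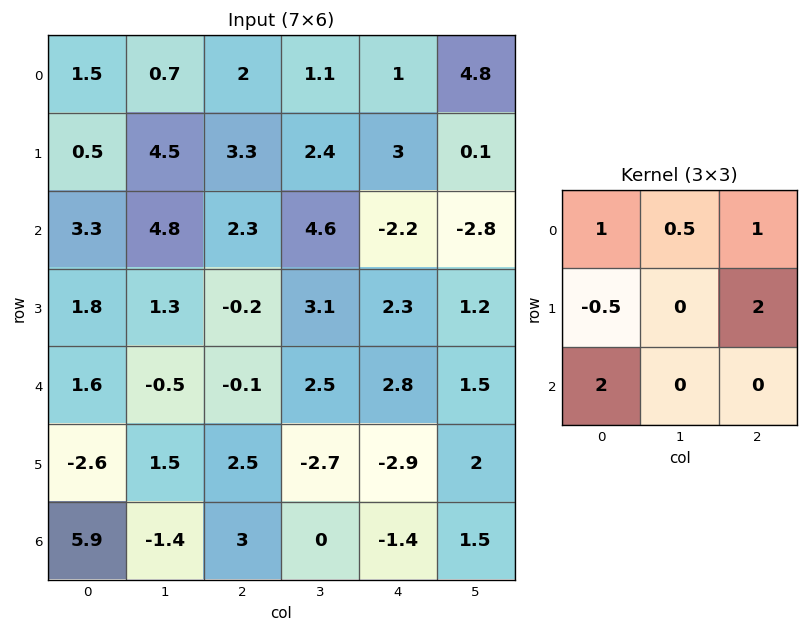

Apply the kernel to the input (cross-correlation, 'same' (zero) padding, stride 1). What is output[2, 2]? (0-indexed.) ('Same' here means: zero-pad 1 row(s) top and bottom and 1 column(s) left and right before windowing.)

17.95

The receptive field on the zero-padded input at this output position is [4.5 3.3 2.4 / 4.8 2.3 4.6 / 1.3 -0.2 3.1]. Elementwise product with the kernel and sum: 4.5·1 + 3.3·0.5 + 2.4·1 + 4.8·-0.5 + 4.6·2 + 1.3·2.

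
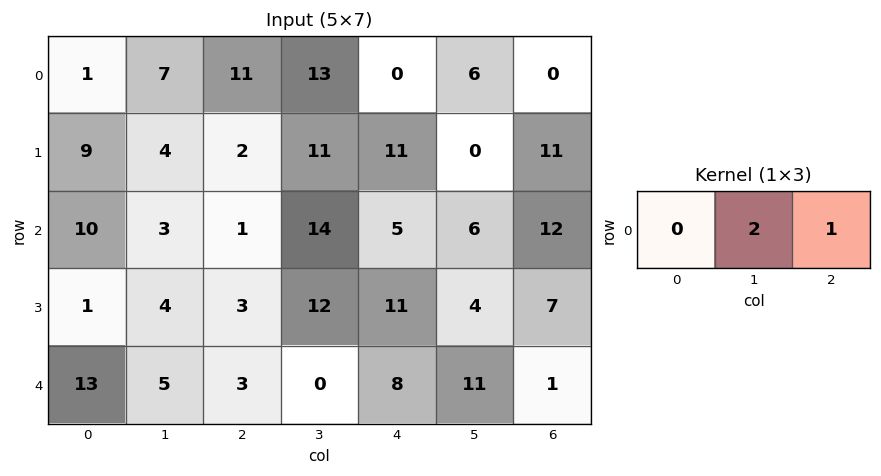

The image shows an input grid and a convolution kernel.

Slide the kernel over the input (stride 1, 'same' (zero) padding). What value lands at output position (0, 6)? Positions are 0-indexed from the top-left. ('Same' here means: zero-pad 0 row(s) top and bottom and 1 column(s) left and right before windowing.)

0

The receptive field on the zero-padded input at this output position is [6 0 0]. Elementwise product with the kernel and sum: 0·2 + 0·1.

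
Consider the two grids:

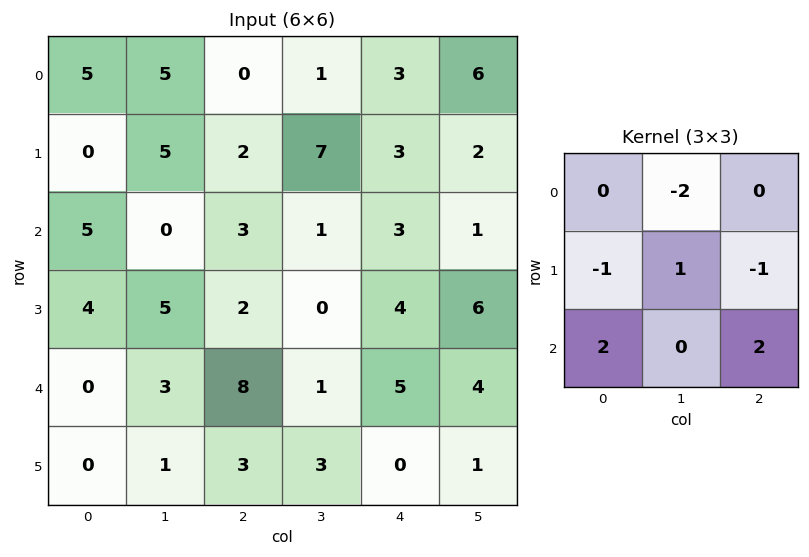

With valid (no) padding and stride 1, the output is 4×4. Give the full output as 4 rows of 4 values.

9 -8 12 -8
-6 8 -7 7
15 -1 18 2
-9 8 -6 0

Output[0,0]: The receptive field on the input at this output position is [5 5 0 / 0 5 2 / 5 0 3]. Elementwise product with the kernel and sum: 5·-2 + 0·-1 + 5·1 + 2·-1 + 5·2 + 3·2.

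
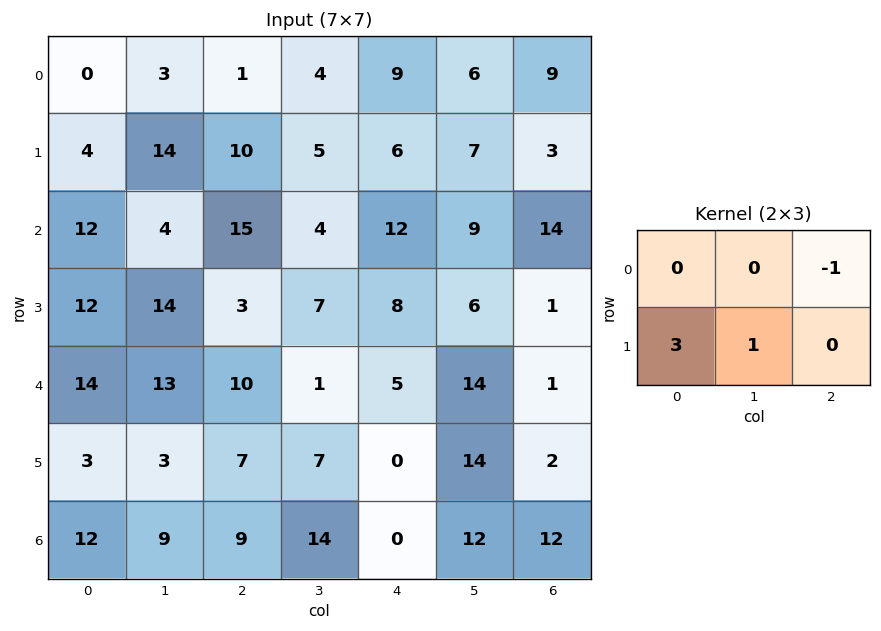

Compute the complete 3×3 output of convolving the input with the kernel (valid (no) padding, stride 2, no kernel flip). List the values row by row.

Output[0,0]: The receptive field on the input at this output position is [0 3 1 / 4 14 10]. Elementwise product with the kernel and sum: 1·-1 + 4·3 + 14·1.
Output[0,1]: The receptive field on the input at this output position is [1 4 9 / 10 5 6]. Elementwise product with the kernel and sum: 9·-1 + 10·3 + 5·1.

25 26 16
35 4 16
2 23 13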